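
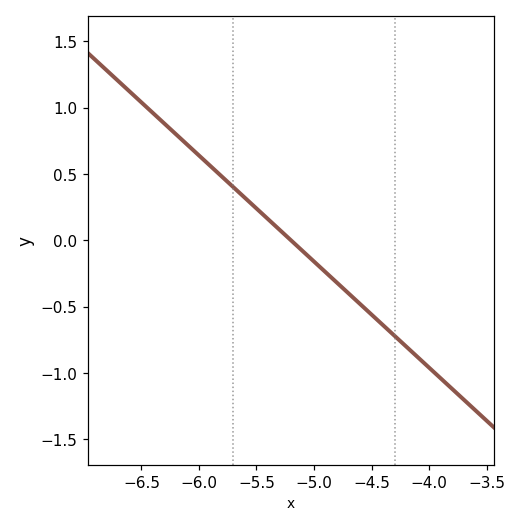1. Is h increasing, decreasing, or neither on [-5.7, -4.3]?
decreasing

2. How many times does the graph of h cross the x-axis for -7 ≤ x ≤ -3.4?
1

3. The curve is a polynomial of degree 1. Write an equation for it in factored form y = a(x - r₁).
y = -0.8(x + 5.2)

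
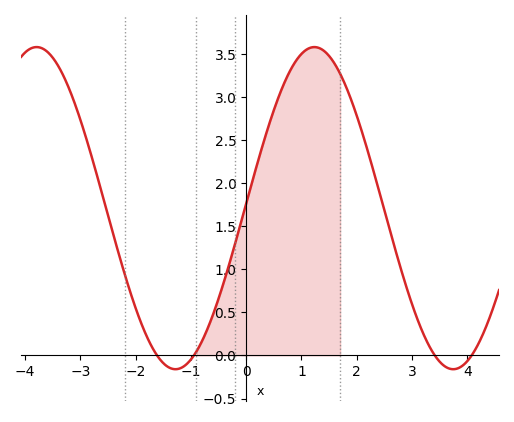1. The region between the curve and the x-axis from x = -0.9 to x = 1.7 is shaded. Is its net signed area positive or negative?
positive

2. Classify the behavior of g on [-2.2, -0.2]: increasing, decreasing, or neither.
neither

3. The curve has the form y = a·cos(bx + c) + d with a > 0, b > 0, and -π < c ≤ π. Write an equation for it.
y = 1.87cos(1.2x - 1.5) + 1.71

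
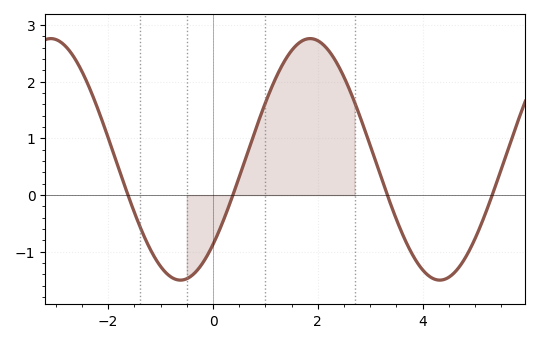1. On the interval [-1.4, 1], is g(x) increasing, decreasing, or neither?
neither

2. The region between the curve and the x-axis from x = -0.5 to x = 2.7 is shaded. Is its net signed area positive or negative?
positive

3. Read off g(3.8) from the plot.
-1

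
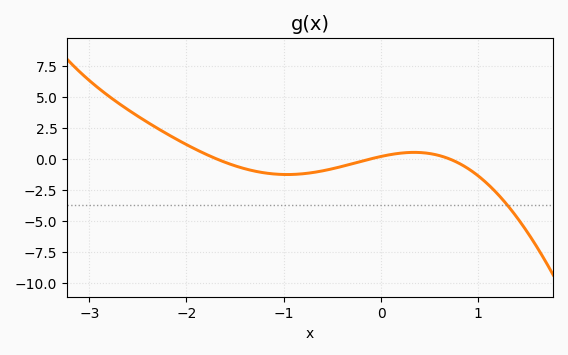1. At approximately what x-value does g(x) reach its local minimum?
-0.966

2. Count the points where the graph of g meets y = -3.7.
1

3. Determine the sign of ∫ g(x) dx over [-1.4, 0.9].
negative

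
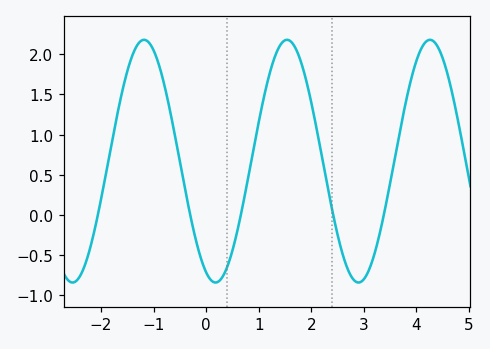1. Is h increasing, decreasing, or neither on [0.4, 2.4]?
neither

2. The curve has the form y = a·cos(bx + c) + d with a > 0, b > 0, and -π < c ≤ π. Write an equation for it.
y = 1.51cos(2.3x + 2.7) + 0.67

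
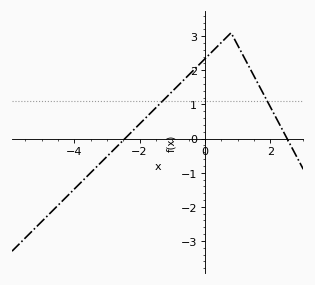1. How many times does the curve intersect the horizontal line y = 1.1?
2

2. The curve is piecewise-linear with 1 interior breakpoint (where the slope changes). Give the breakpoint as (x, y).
(0.8, 3.1)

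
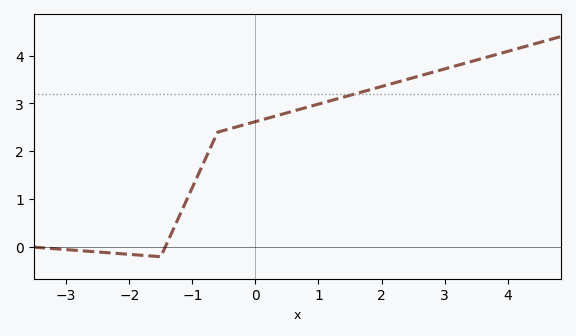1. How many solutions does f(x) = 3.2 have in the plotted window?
1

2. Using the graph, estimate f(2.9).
3.68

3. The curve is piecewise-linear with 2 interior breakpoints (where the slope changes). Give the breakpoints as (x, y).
(-1.5, -0.2); (-0.6, 2.4)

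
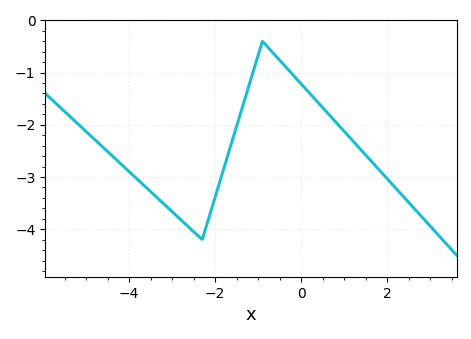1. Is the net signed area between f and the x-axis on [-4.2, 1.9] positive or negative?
negative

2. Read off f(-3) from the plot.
-3.66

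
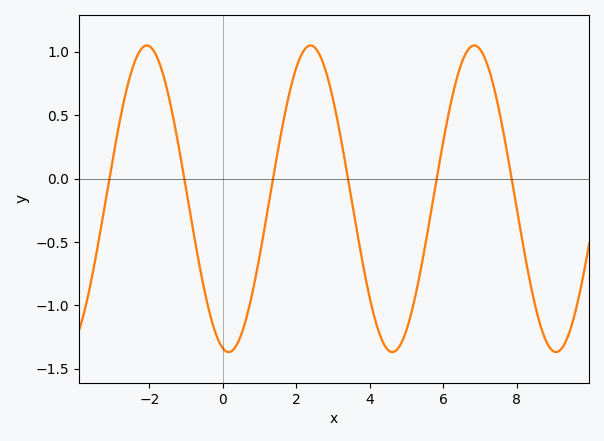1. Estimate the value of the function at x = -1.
-0.077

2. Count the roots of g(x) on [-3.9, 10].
6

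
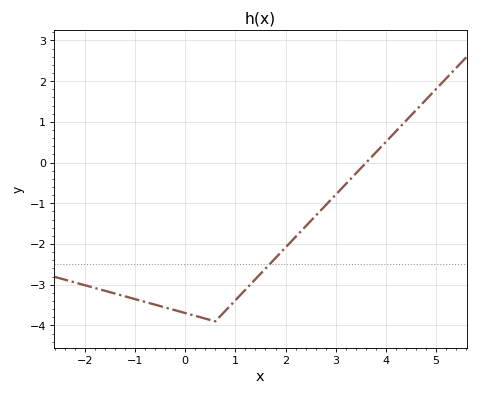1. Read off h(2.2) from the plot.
-1.83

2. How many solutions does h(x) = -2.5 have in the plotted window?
1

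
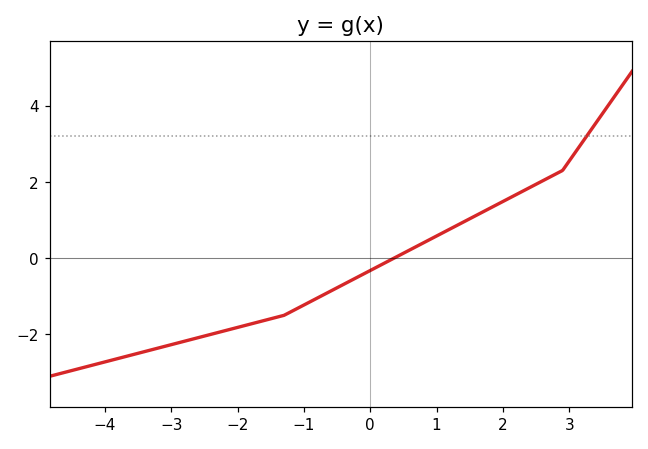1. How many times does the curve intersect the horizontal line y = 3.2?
1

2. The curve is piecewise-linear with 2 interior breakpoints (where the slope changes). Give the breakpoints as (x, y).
(-1.3, -1.5); (2.9, 2.3)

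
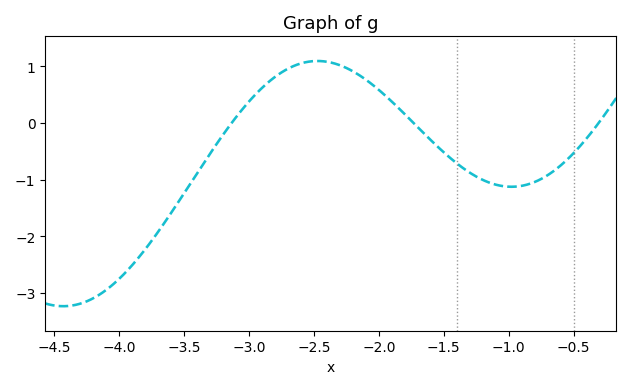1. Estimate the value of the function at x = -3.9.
-2.5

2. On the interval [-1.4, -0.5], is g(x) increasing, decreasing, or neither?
neither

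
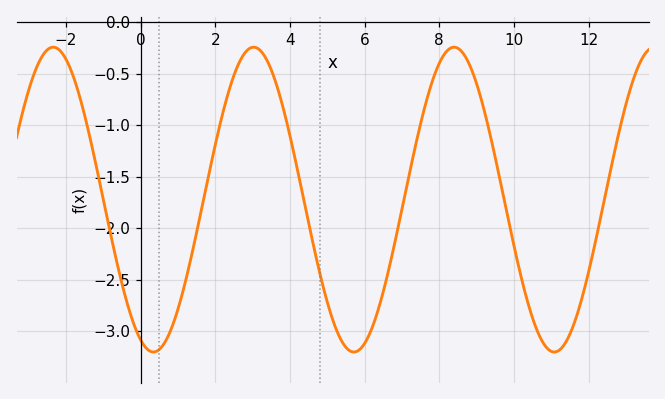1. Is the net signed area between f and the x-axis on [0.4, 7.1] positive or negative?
negative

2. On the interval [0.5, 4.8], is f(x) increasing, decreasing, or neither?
neither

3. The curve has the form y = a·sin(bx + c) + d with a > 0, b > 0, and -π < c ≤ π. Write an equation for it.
y = 1.48sin(1.2x - 2) - 1.72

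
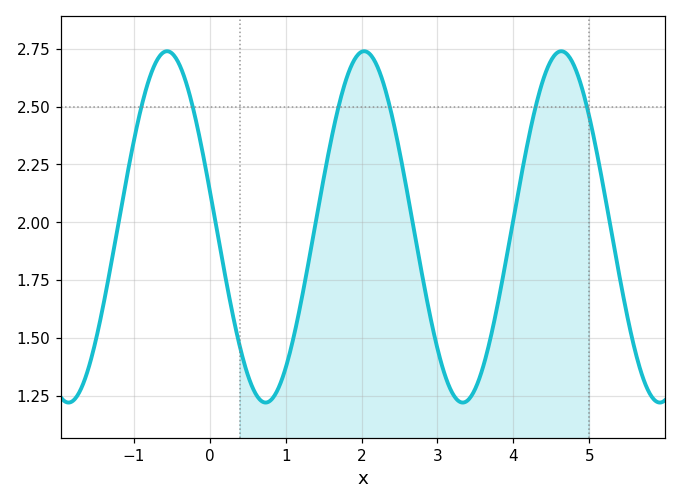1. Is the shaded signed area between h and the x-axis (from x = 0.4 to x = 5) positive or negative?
positive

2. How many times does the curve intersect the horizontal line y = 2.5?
6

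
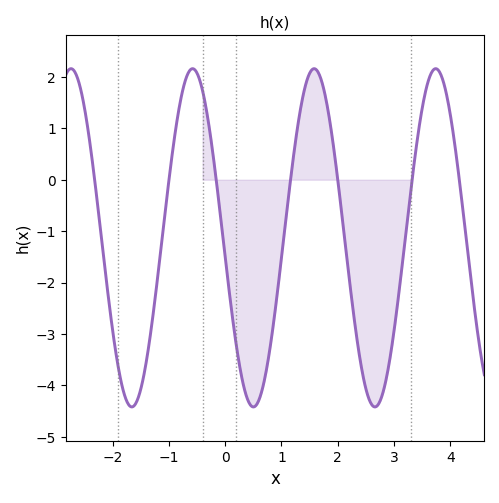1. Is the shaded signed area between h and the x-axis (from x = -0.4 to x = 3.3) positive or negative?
negative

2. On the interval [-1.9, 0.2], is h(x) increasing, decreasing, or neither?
neither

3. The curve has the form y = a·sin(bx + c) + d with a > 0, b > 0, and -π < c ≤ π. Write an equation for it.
y = 3.29sin(2.9x - 3) - 1.13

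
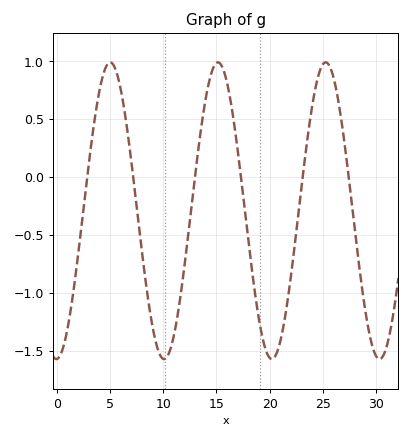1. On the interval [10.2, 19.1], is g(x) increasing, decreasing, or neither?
neither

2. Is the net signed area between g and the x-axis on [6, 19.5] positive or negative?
negative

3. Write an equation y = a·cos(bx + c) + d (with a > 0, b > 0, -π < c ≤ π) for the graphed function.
y = 1.28cos(0.62x - 3.1) - 0.29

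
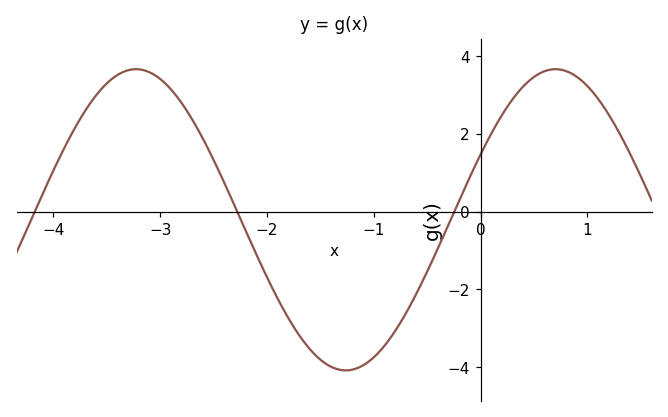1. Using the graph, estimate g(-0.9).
-3.45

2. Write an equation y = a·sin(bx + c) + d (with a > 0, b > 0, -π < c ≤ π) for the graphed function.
y = 3.87sin(1.6x + 0.45) - 0.21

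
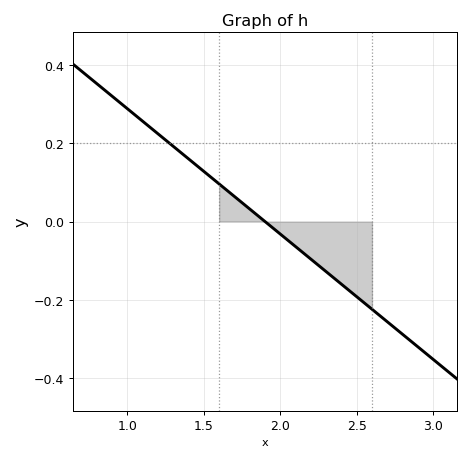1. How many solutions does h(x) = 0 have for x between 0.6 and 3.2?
1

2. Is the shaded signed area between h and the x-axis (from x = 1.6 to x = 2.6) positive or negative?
negative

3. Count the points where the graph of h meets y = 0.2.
1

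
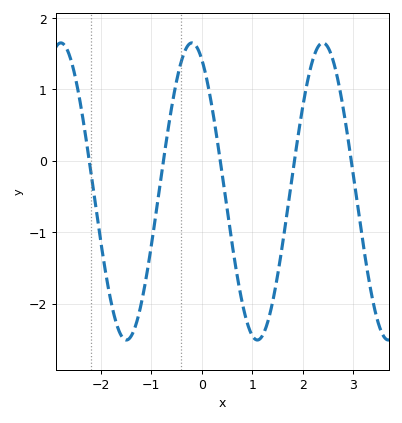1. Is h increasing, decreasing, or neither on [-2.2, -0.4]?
neither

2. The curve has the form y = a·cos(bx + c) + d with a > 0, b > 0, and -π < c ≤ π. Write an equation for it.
y = 2.08cos(2.4x + 0.47) - 0.43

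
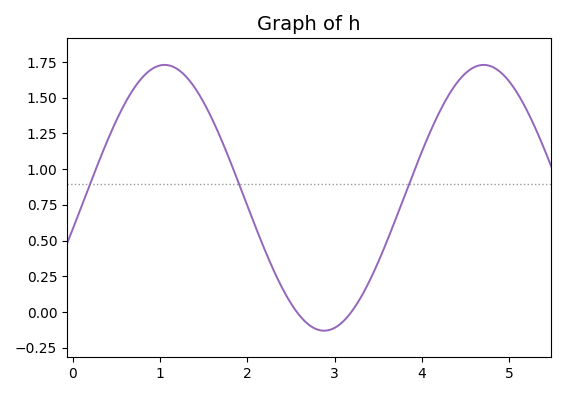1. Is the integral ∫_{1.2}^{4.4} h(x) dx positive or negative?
positive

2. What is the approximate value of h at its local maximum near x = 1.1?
1.75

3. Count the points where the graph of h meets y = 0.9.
3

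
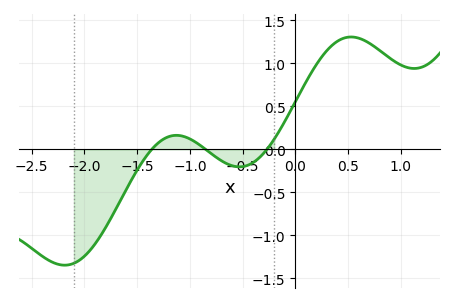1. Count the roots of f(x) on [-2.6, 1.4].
3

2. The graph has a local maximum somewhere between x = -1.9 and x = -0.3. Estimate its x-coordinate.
-1.1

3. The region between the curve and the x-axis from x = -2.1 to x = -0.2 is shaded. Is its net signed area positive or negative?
negative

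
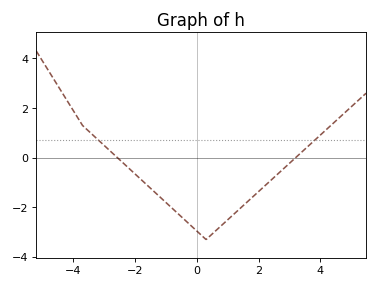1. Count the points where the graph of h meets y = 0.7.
2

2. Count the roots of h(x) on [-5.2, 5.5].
2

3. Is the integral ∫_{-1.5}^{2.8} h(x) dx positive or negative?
negative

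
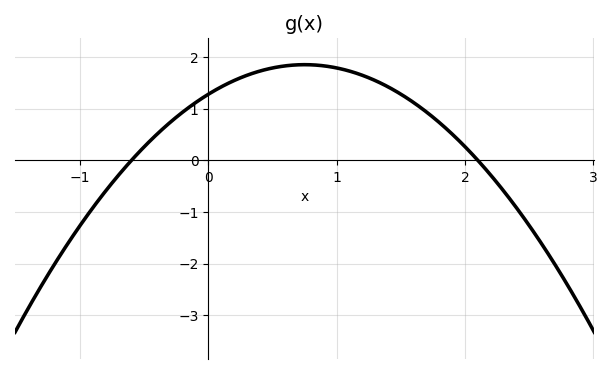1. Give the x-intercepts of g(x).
-0.6, 2.1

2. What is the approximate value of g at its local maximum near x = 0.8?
1.9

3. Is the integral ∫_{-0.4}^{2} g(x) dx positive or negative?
positive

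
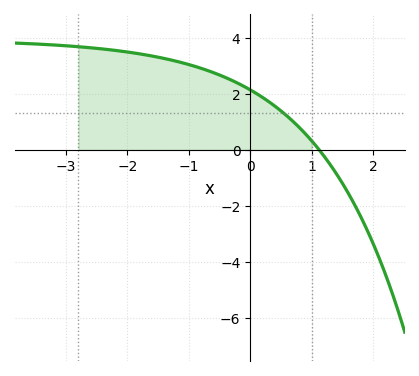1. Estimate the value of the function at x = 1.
0.4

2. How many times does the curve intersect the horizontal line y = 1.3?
1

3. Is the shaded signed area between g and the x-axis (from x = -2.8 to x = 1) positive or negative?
positive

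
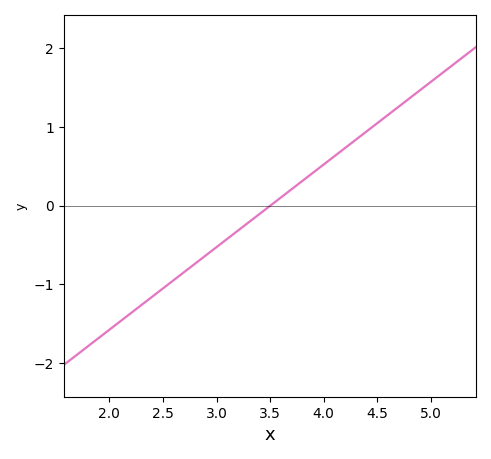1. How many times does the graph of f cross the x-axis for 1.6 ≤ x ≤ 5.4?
1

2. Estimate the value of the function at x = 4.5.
1.05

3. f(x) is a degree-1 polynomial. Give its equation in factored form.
y = 1.05(x - 3.5)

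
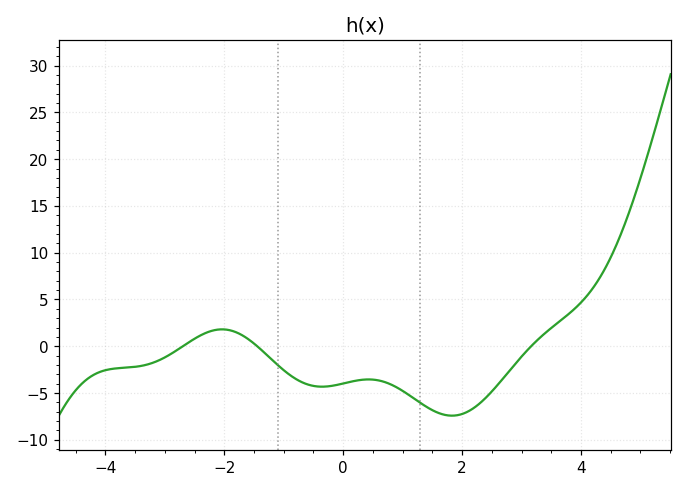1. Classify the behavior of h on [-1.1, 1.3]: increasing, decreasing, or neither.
neither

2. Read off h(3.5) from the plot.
1.95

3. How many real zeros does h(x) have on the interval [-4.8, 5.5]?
3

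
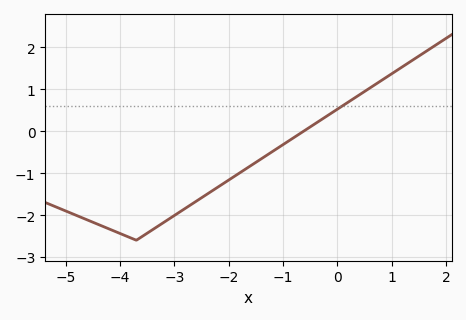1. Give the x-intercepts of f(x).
-0.618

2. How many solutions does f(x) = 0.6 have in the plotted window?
1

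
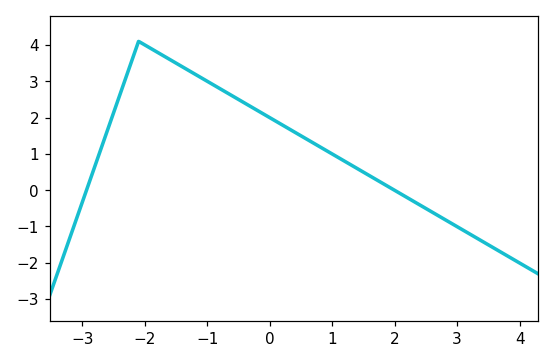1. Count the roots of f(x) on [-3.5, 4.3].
2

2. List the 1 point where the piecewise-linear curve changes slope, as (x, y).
(-2.1, 4.1)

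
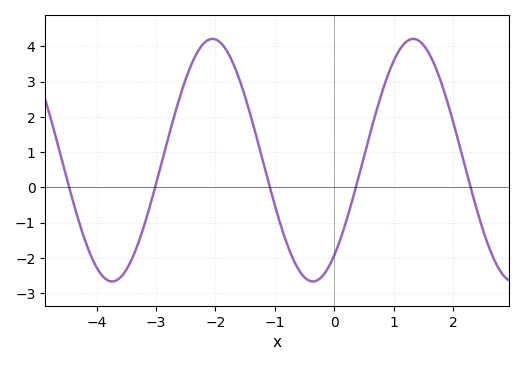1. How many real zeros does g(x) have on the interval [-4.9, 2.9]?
5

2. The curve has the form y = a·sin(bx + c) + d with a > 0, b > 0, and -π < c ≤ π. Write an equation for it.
y = 3.44sin(1.86x - 0.902) + 0.77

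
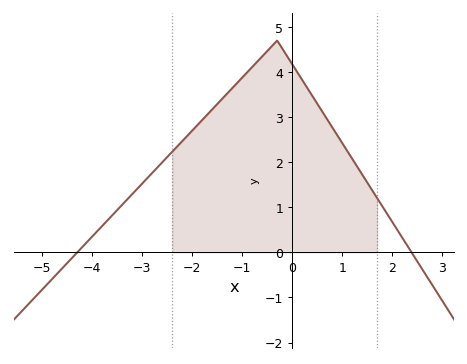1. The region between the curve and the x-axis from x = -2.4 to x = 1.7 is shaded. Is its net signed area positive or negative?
positive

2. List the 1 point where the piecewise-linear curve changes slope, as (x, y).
(-0.3, 4.7)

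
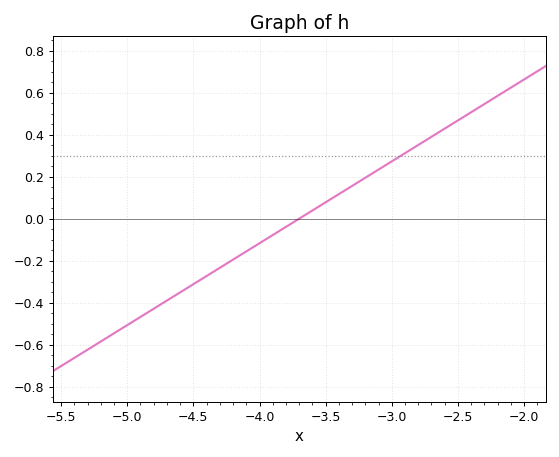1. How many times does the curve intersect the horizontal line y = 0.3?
1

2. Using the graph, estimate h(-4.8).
-0.42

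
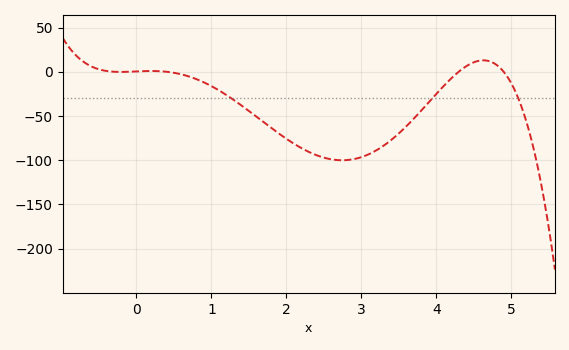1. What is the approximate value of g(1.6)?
-50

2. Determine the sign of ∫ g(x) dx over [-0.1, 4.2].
negative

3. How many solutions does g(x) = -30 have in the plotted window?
3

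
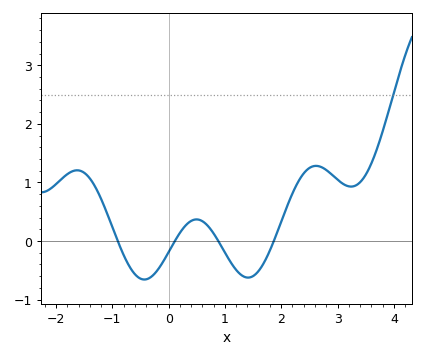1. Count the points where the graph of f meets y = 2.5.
1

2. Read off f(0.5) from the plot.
0.4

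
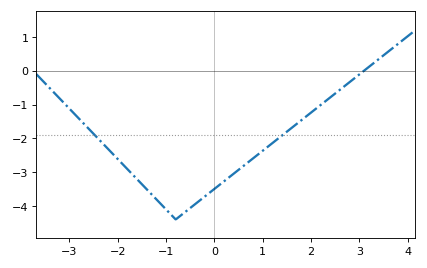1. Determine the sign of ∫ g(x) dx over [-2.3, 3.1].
negative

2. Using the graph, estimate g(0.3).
-3.2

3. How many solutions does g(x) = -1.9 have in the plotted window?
2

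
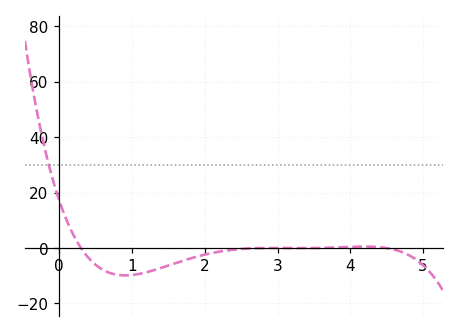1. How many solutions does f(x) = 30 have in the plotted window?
1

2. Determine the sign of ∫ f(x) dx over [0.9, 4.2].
negative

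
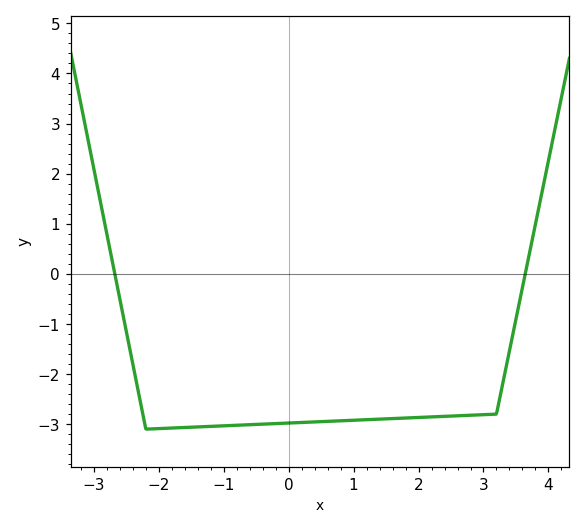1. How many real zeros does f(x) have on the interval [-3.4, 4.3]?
2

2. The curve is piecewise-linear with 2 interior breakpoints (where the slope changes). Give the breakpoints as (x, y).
(-2.2, -3.1); (3.2, -2.8)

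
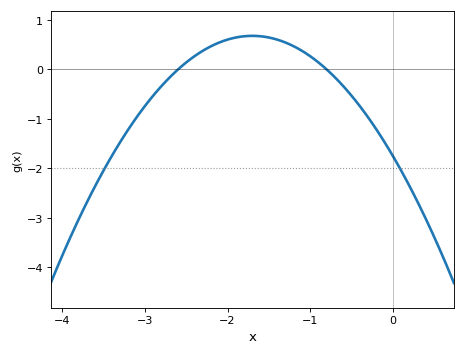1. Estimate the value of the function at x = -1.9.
0.6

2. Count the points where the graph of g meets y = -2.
2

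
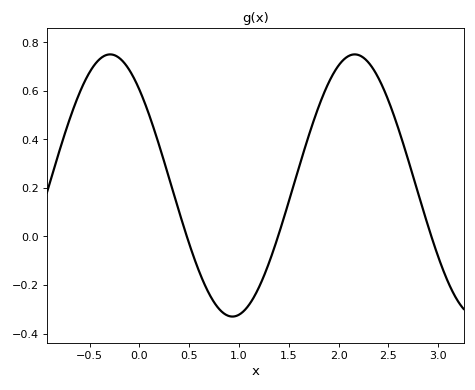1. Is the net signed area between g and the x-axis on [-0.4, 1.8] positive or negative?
positive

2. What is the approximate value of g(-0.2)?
0.735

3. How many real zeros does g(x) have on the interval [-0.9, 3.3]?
3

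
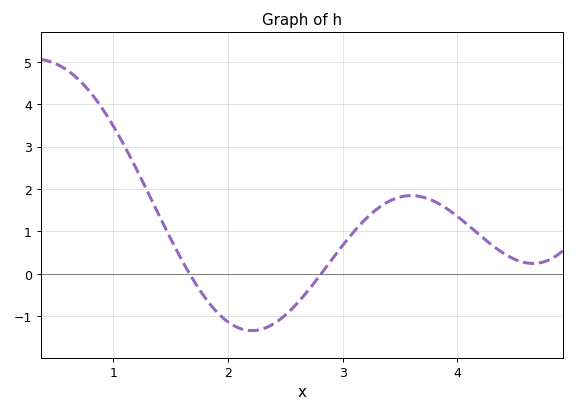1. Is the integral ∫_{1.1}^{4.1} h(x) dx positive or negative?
positive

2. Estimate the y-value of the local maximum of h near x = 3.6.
1.84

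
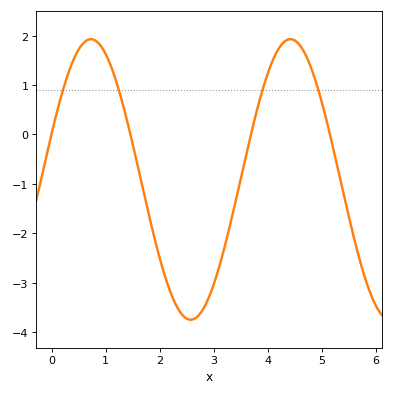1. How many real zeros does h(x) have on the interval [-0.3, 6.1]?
4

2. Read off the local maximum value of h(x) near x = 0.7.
1.9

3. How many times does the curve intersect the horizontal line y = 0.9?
4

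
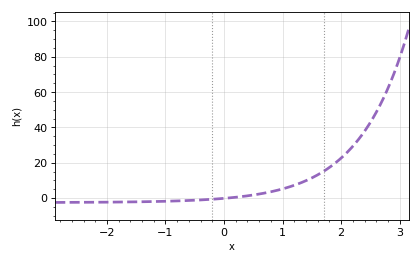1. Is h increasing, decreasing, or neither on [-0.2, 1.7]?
increasing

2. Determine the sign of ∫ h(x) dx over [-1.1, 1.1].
positive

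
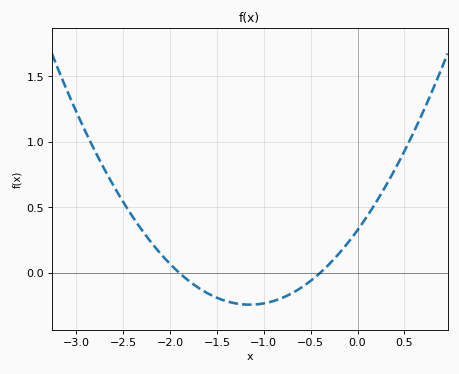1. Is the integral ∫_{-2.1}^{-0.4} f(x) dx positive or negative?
negative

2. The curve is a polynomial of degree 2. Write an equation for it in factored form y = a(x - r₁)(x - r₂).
y = 0.43(x + 1.9)(x + 0.4)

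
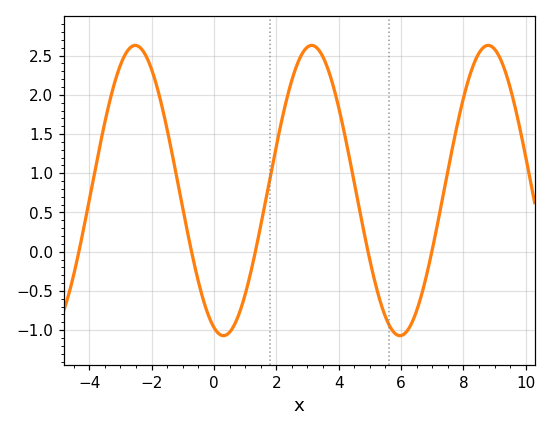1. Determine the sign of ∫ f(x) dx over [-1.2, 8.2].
positive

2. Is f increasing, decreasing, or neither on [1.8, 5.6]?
neither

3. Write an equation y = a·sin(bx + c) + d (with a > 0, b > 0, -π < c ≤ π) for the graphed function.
y = 1.85sin(1.1x - 1.9) + 0.78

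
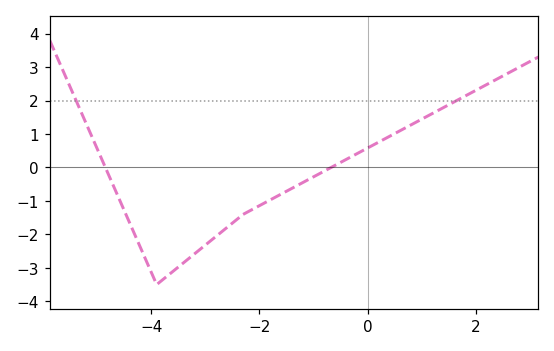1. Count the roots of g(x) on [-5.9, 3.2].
2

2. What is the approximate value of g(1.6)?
1.96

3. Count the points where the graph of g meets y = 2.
2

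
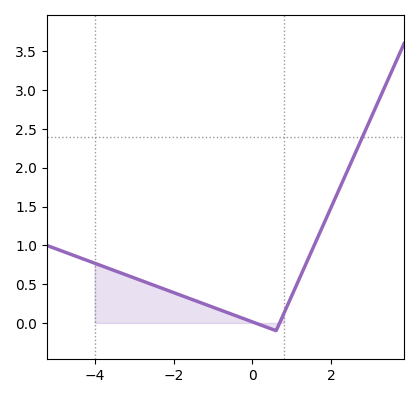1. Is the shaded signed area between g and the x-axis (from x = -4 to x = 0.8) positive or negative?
positive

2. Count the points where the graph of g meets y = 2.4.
1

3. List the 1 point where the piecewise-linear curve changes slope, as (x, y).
(0.6, -0.1)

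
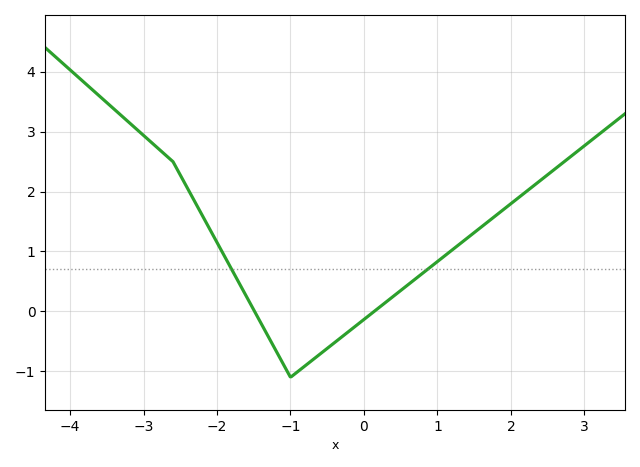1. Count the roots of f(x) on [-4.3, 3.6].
2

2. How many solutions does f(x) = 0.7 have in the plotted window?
2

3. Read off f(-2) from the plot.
1.15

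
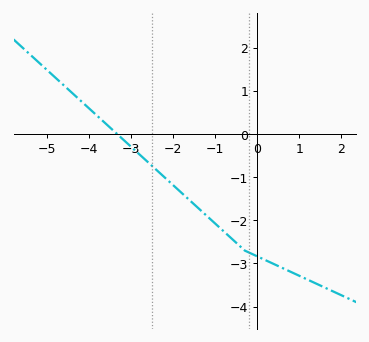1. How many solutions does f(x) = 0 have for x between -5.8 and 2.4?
1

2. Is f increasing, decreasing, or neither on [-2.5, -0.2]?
decreasing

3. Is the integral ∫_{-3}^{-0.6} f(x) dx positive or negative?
negative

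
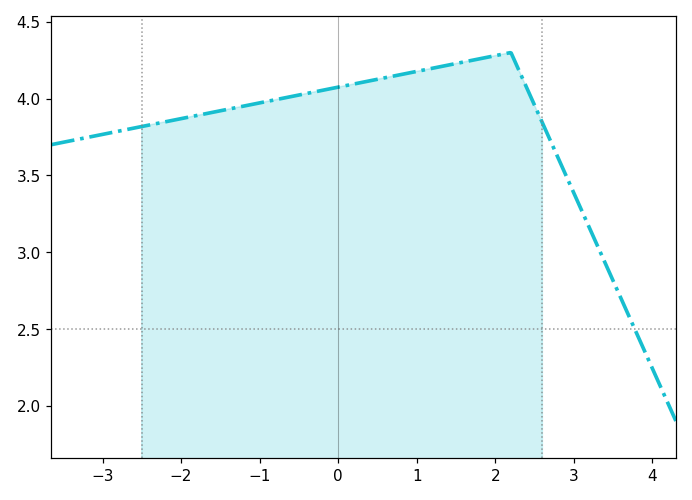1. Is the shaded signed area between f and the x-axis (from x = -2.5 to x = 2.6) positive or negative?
positive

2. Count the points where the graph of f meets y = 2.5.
1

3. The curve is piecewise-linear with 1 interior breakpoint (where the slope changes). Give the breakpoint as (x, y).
(2.2, 4.3)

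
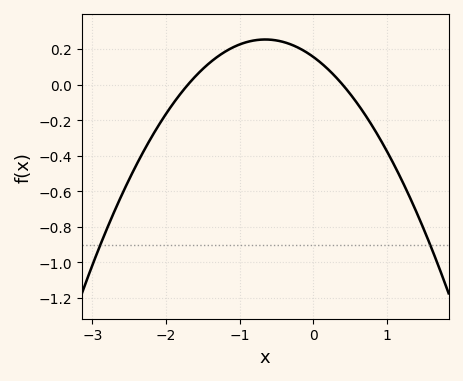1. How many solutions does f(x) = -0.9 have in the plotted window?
2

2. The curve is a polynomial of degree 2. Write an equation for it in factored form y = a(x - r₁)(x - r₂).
y = -0.23(x + 1.7)(x - 0.4)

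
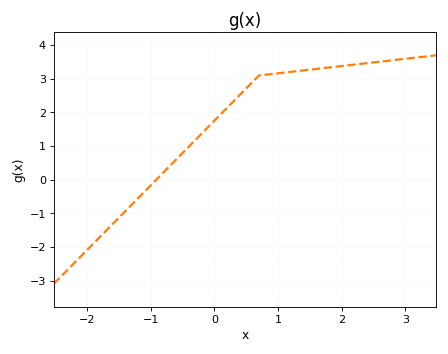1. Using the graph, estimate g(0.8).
3.1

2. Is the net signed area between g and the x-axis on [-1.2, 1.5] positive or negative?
positive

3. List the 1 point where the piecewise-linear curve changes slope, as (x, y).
(0.7, 3.1)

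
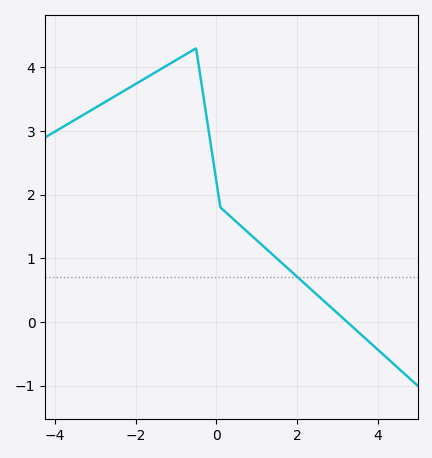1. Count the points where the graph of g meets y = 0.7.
1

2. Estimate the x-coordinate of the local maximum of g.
-0.6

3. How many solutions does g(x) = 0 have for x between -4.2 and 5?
1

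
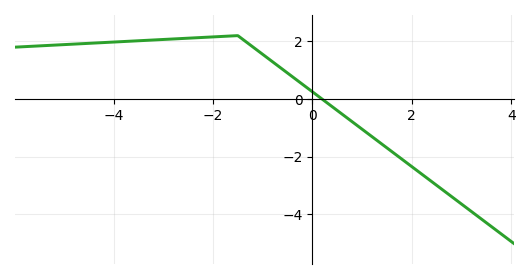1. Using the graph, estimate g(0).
0.252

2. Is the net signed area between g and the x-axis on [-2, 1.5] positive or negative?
positive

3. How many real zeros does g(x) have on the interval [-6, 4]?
1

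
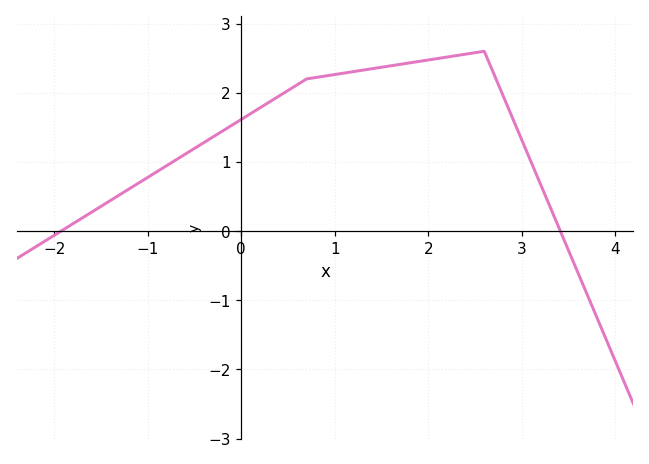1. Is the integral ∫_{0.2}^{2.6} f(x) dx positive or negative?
positive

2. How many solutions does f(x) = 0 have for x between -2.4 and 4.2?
2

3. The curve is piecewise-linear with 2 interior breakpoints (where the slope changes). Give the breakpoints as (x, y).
(0.7, 2.2); (2.6, 2.6)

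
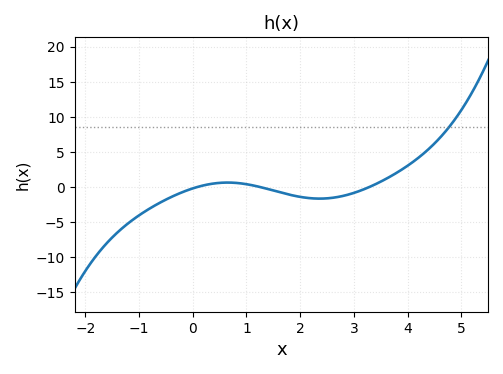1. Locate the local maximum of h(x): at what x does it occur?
0.65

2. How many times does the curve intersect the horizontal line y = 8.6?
1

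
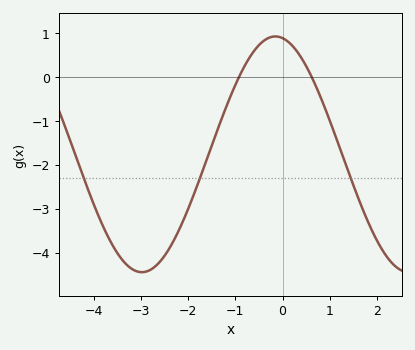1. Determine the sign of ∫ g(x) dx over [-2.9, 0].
negative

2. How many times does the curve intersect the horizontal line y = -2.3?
3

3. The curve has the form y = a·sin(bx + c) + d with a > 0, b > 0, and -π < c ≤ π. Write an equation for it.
y = 2.68sin(1.11x + 1.74) - 1.76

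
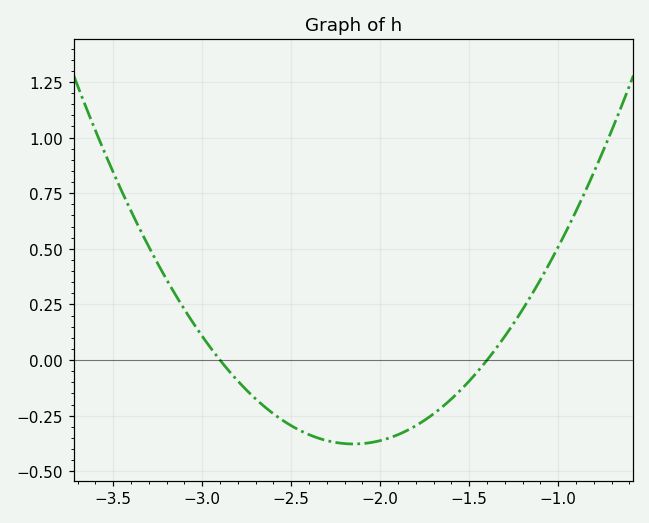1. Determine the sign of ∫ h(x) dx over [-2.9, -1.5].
negative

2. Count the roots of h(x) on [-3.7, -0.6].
2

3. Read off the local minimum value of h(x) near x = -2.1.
-0.377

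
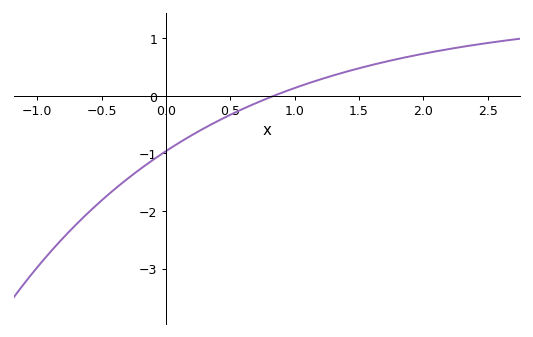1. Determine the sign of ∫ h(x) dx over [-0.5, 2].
negative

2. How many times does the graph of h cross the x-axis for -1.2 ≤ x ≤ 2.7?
1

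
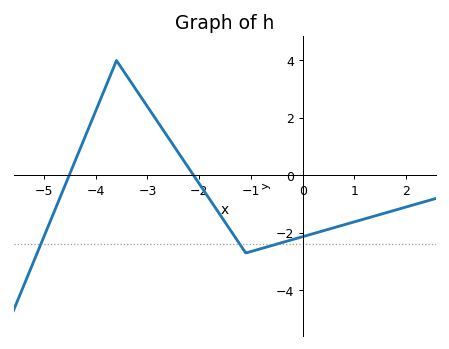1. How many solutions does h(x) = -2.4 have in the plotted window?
3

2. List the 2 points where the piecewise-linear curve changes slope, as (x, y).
(-3.6, 4); (-1.1, -2.7)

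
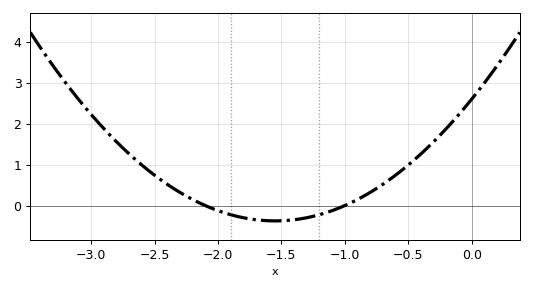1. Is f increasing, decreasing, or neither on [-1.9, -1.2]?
neither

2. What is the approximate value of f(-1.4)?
-0.3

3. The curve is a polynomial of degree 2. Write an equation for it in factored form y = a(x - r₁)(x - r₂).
y = 1.24(x + 2.1)(x + 1)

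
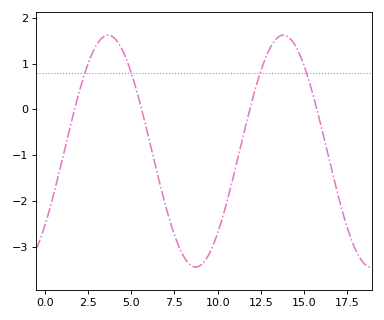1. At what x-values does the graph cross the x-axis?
1.72, 5.6, 11.9, 15.7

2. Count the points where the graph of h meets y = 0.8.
4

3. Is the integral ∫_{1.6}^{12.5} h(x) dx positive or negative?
negative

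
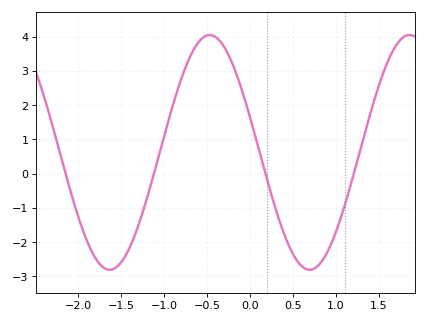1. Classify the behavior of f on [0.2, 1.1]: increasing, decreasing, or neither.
neither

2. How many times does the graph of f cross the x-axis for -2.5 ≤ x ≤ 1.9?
4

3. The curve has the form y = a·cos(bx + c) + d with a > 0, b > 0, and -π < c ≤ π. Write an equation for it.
y = 3.43cos(2.7x + 1.27) + 0.62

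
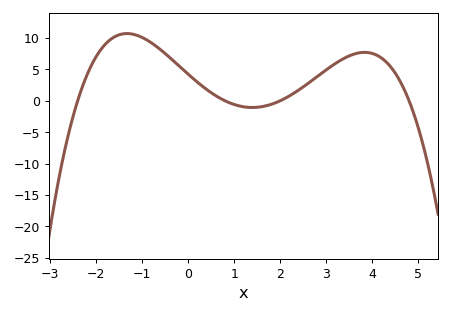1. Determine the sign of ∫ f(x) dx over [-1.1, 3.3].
positive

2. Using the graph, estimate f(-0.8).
9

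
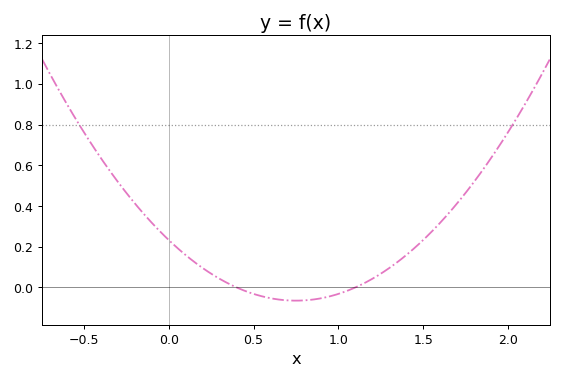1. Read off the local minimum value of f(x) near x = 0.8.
-0.06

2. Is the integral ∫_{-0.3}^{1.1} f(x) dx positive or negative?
positive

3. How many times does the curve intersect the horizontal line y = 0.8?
2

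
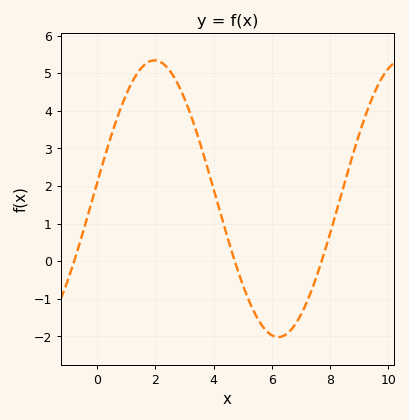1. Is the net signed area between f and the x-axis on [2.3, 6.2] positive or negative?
positive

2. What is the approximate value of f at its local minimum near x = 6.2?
-2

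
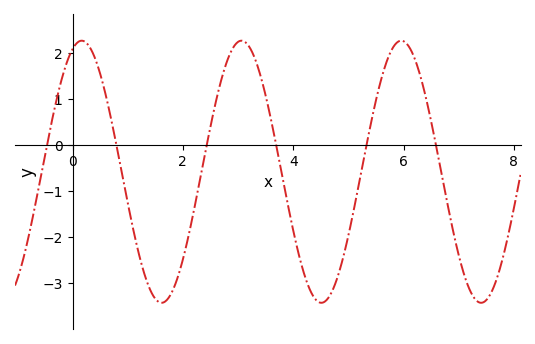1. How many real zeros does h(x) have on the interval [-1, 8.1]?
6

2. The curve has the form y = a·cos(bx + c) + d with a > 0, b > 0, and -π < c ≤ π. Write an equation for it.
y = 2.85cos(2.2x - 0.36) - 0.58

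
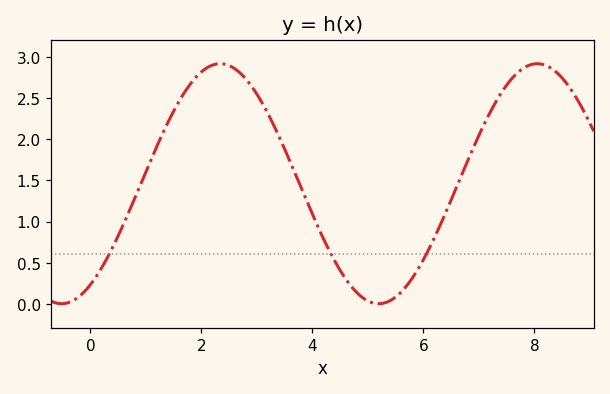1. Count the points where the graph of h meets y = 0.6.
3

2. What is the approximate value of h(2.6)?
2.85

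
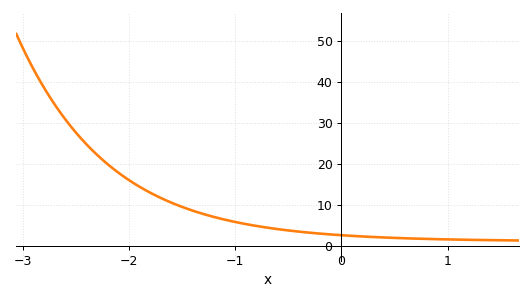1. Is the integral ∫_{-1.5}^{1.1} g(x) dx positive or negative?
positive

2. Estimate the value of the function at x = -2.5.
27.7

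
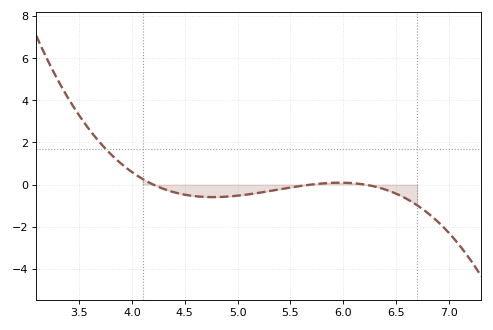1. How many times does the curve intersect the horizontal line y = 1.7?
1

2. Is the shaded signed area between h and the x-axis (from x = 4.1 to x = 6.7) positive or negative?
negative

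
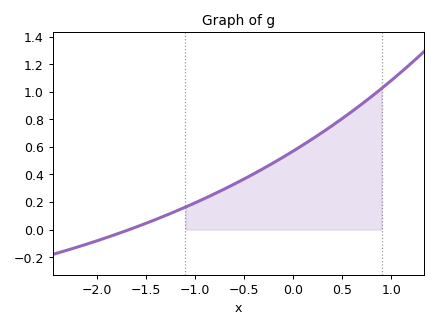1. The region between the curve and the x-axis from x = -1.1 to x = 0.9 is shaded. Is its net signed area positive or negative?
positive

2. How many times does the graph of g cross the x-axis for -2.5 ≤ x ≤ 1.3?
1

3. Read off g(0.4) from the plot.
0.756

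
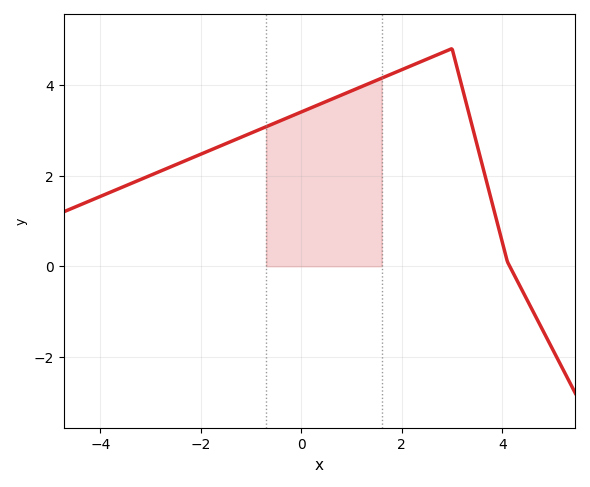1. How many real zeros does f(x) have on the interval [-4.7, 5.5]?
1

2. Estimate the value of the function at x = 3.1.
4.37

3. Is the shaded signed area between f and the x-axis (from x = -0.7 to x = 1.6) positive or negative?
positive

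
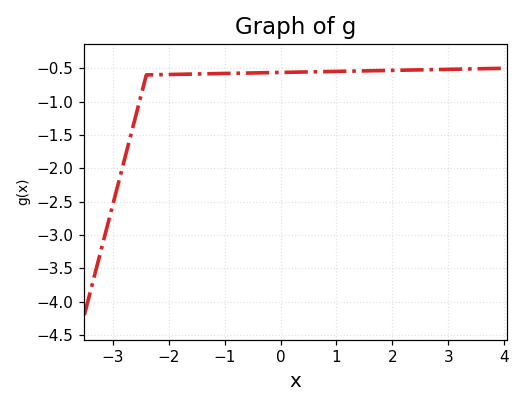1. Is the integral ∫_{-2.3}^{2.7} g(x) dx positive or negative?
negative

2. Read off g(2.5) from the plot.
-0.524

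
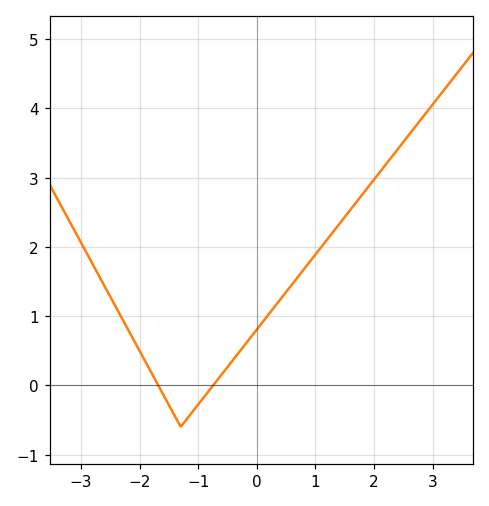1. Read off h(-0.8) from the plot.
-0.059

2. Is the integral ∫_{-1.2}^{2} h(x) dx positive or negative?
positive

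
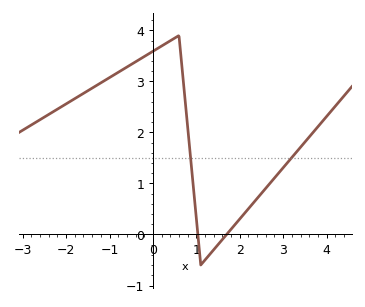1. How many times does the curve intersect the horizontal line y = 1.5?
2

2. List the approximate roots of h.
1, 1.6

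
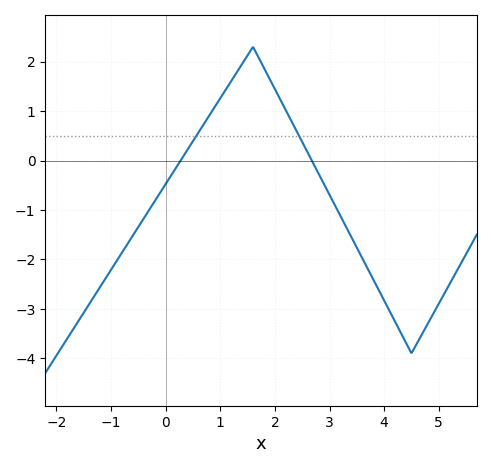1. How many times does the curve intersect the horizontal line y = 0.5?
2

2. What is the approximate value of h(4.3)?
-3.5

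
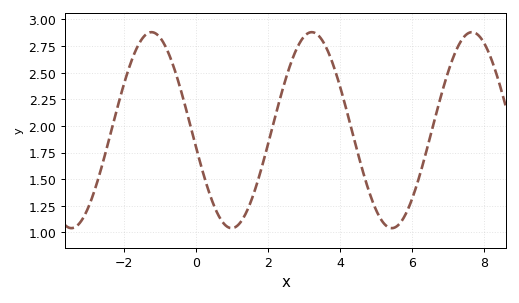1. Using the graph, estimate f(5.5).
1.04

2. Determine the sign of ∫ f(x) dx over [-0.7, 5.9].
positive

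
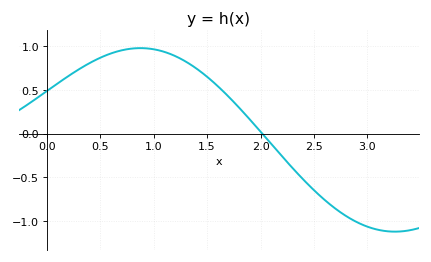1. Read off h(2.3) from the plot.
-0.4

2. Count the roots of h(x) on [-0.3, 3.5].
1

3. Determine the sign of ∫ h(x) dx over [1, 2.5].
positive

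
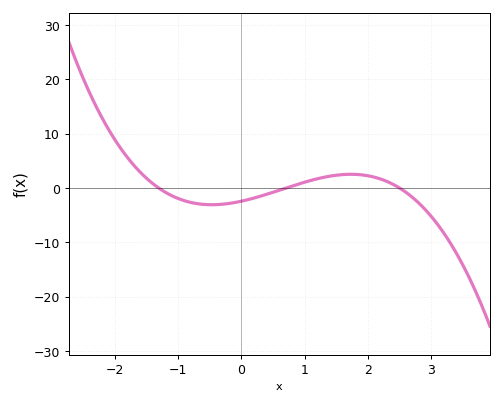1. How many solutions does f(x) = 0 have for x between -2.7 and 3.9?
3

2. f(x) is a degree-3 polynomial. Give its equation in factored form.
y = -1.06(x + 1.3)(x - 0.7)(x - 2.5)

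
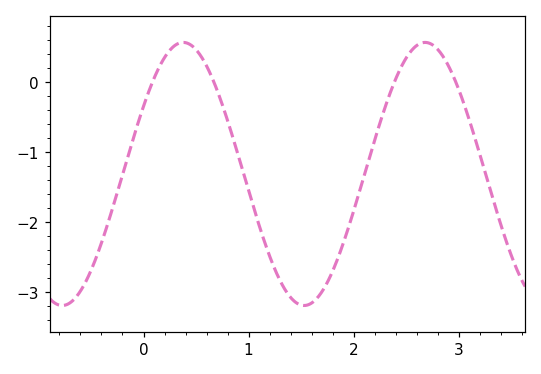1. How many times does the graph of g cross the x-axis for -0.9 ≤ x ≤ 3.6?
4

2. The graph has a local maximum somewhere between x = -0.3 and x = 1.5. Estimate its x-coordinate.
0.4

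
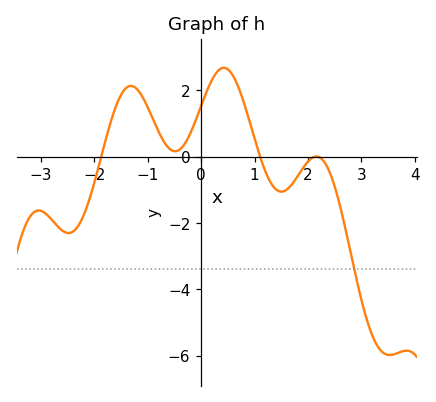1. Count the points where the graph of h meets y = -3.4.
1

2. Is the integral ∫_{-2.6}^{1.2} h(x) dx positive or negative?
positive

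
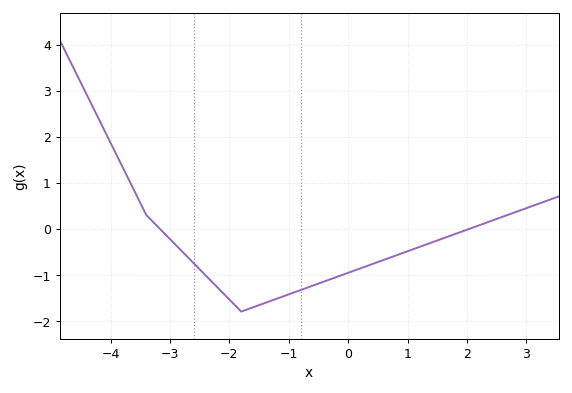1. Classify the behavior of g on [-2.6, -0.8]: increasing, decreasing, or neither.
neither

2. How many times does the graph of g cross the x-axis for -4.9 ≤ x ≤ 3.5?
2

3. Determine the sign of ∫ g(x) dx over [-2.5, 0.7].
negative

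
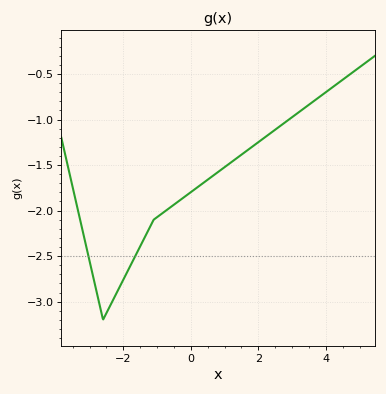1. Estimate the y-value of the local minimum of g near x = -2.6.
-3.2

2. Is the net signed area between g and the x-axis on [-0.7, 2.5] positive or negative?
negative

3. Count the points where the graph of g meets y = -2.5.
2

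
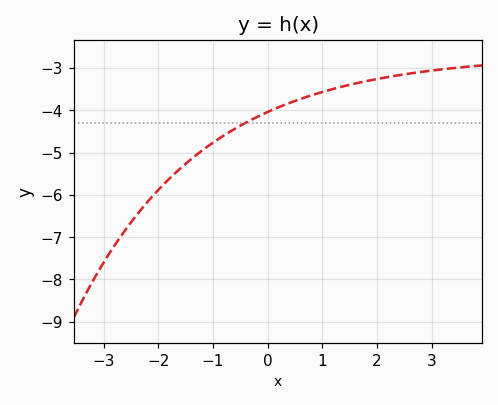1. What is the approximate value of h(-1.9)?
-5.75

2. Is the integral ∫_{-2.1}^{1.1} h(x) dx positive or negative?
negative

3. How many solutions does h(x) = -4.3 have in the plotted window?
1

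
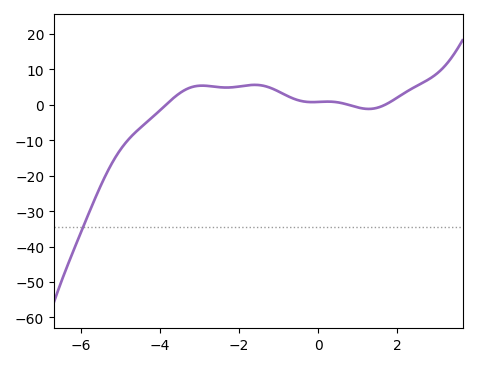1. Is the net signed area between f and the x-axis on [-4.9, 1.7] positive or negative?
positive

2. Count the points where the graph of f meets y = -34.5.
1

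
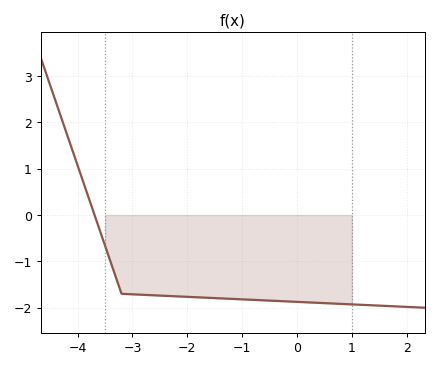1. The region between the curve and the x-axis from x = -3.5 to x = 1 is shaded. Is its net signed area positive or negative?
negative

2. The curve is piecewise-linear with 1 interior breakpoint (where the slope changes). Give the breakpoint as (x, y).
(-3.2, -1.7)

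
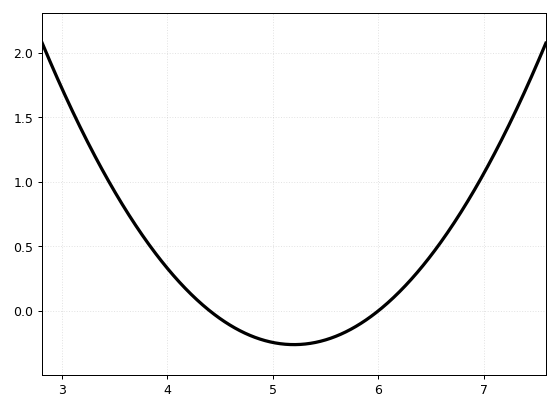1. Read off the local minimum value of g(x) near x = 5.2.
-0.262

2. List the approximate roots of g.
4.4, 6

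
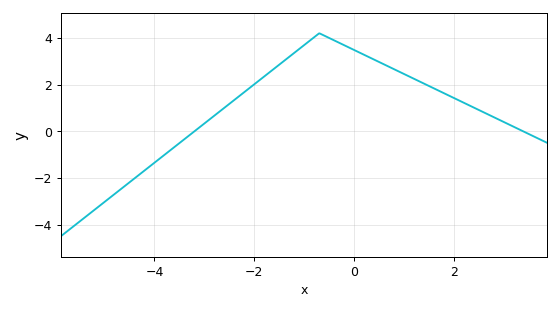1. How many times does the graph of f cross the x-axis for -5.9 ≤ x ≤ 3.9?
2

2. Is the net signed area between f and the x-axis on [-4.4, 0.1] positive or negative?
positive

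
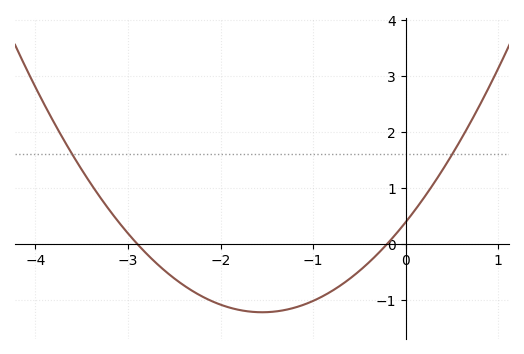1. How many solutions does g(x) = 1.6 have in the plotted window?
2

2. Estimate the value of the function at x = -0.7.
-0.7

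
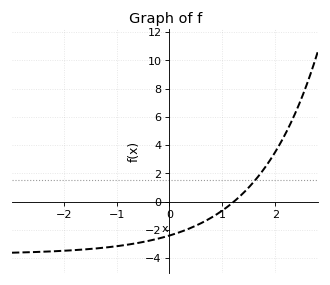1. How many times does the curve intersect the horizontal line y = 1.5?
1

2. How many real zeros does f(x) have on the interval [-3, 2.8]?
1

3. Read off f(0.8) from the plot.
-1.2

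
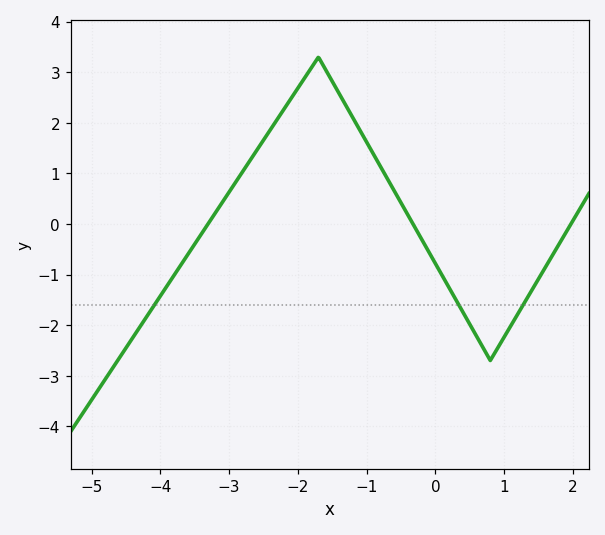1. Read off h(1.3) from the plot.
-1.55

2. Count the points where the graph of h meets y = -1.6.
3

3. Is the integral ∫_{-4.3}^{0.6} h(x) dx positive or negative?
positive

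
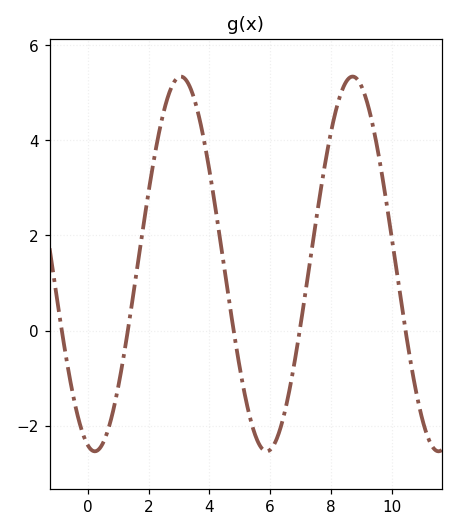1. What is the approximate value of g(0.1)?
-2.5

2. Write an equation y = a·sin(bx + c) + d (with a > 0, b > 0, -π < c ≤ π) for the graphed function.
y = 3.94sin(1.11x - 1.82) + 1.4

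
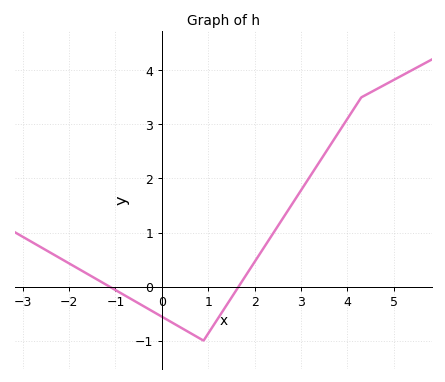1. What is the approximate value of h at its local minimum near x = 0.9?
-1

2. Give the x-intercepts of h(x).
-1.2, 1.6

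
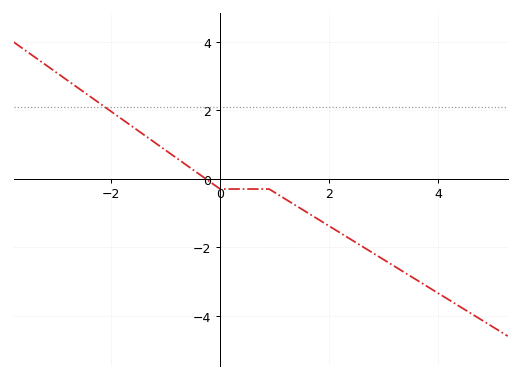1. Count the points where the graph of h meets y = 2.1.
1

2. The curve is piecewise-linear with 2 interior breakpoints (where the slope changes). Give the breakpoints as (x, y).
(0, -0.3); (0.9, -0.3)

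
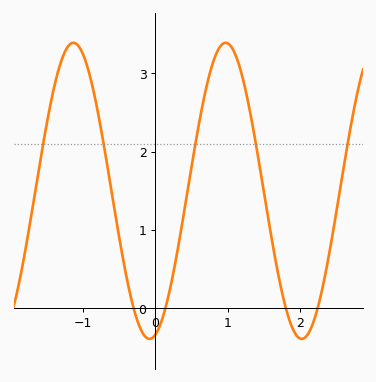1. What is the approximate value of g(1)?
3.4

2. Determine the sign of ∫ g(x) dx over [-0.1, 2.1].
positive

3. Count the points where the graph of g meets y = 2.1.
5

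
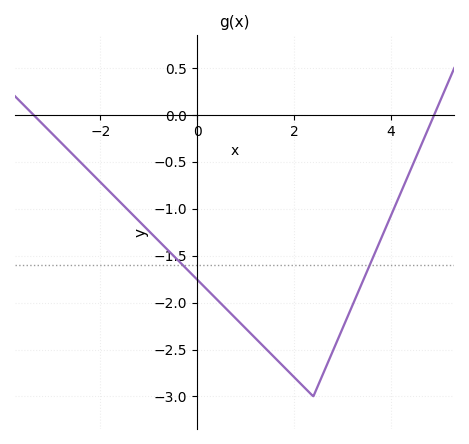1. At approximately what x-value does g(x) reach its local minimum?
2.4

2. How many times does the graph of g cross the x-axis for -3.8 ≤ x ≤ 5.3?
2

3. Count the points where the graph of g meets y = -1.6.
2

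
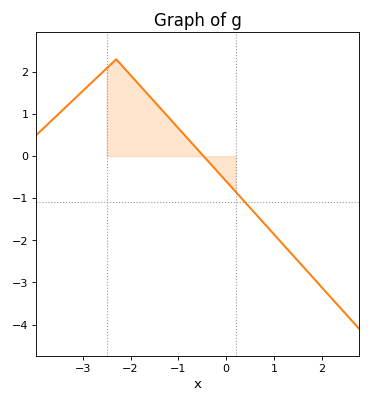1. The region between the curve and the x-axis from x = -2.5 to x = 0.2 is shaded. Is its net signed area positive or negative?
positive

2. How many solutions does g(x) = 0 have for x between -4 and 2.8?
1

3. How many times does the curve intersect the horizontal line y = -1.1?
1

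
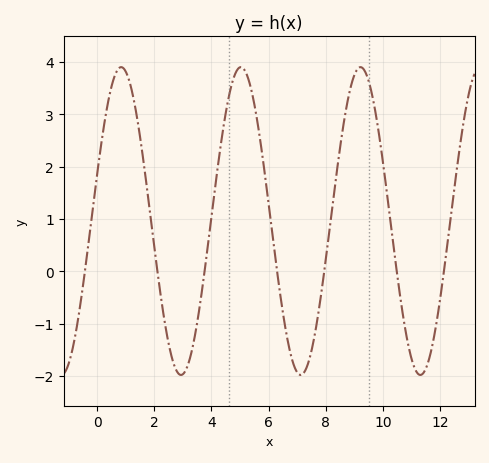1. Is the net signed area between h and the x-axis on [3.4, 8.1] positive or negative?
positive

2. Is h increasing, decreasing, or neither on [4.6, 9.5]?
neither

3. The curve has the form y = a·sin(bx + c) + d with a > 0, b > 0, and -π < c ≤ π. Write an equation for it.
y = 2.94sin(1.5x + 0.31) + 0.96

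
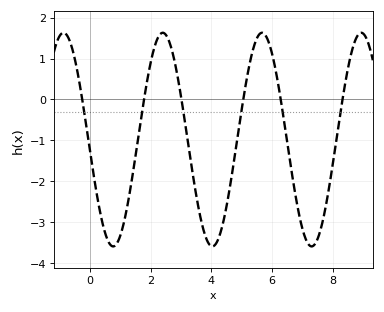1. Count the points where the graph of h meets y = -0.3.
6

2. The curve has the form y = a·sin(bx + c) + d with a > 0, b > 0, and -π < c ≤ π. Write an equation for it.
y = 2.61sin(1.9x - 3) - 0.98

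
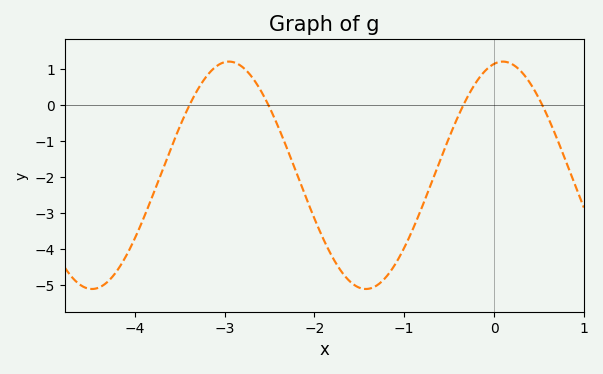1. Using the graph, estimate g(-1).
-4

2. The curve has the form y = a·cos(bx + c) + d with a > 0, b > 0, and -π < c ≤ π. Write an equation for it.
y = 3.16cos(2.1x - 0.2) - 1.96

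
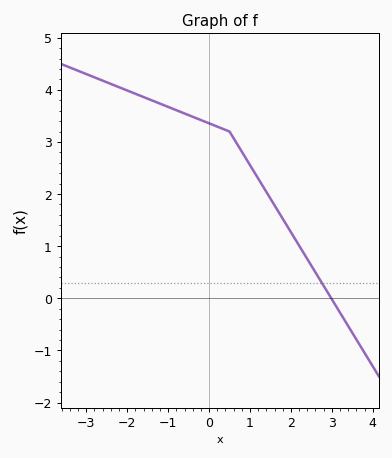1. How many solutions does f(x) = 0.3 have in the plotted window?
1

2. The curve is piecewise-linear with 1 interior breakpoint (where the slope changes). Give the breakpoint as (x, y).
(0.5, 3.2)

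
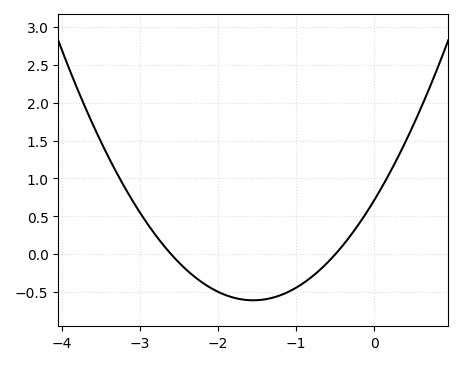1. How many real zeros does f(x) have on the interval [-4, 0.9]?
2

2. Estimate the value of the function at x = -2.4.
-0.209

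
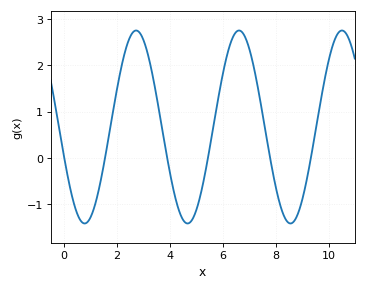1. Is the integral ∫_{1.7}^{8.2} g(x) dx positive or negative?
positive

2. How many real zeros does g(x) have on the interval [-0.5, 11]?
6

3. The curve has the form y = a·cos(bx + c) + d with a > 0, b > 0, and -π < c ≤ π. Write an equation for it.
y = 2.08cos(1.6x + 1.9) + 0.67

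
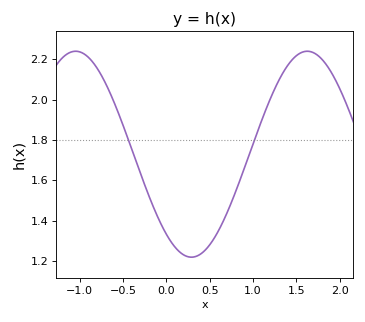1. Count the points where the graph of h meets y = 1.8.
2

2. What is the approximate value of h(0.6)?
1.34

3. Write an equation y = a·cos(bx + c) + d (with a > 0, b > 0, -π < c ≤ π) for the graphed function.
y = 0.51cos(2.4x + 2.5) + 1.73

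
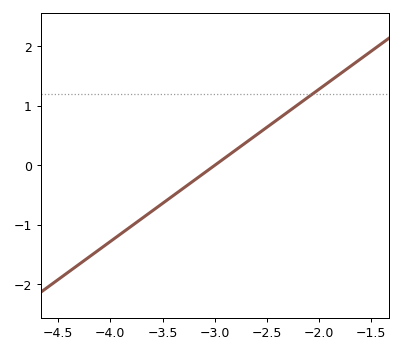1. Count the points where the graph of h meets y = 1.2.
1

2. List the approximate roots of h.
-3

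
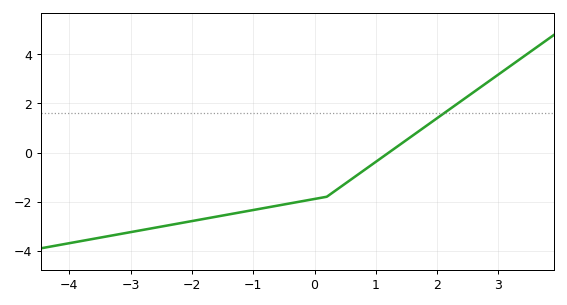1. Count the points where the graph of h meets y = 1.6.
1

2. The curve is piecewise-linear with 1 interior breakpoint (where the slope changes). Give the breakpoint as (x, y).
(0.2, -1.8)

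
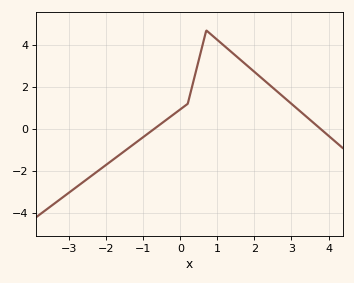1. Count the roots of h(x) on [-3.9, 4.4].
2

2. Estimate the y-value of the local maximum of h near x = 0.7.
4.6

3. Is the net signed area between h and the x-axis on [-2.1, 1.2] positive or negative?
positive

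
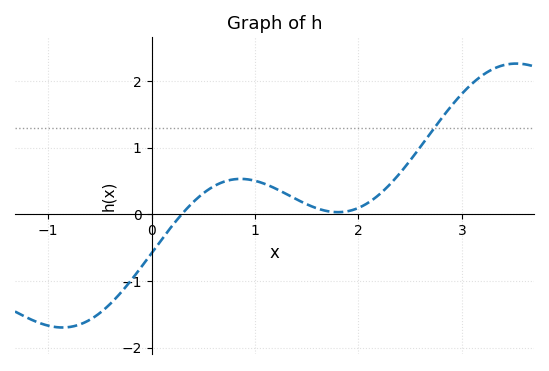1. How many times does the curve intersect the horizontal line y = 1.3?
1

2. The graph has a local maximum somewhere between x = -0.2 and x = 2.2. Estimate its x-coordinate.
0.9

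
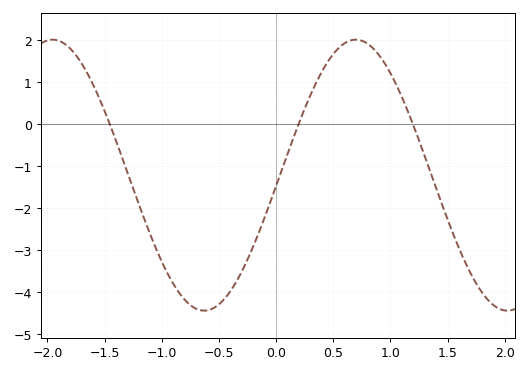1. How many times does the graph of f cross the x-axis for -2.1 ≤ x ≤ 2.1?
3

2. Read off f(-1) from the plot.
-3.3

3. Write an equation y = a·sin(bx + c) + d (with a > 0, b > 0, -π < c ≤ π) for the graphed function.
y = 3.23sin(2.4x - 0.08) - 1.21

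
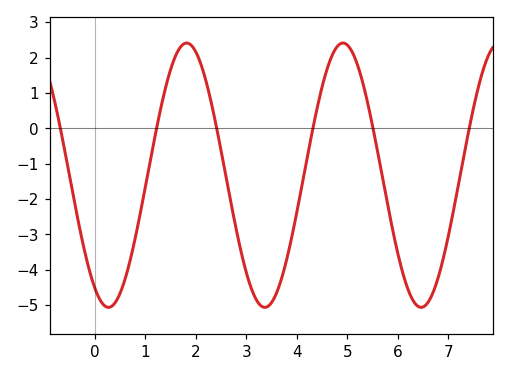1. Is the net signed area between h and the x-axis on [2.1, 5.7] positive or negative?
negative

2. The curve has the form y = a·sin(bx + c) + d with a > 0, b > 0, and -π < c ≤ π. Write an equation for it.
y = 3.74sin(2x - 2.1) - 1.33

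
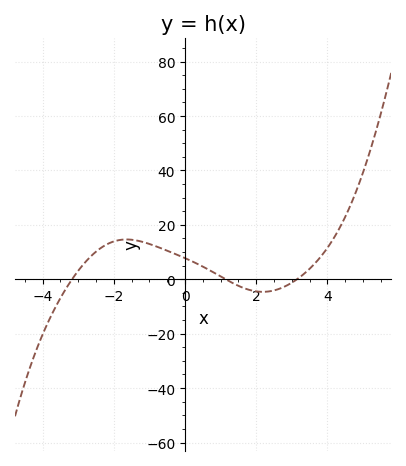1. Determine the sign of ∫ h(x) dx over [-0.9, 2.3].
positive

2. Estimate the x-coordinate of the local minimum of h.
2.2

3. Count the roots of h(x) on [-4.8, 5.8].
3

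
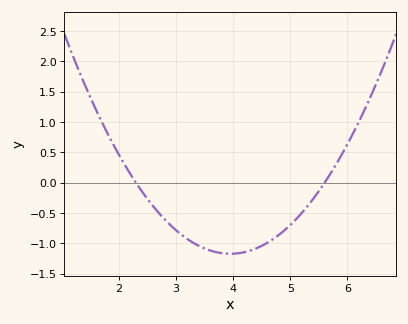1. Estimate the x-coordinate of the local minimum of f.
3.9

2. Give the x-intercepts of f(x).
2.3, 5.6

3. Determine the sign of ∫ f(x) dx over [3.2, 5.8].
negative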